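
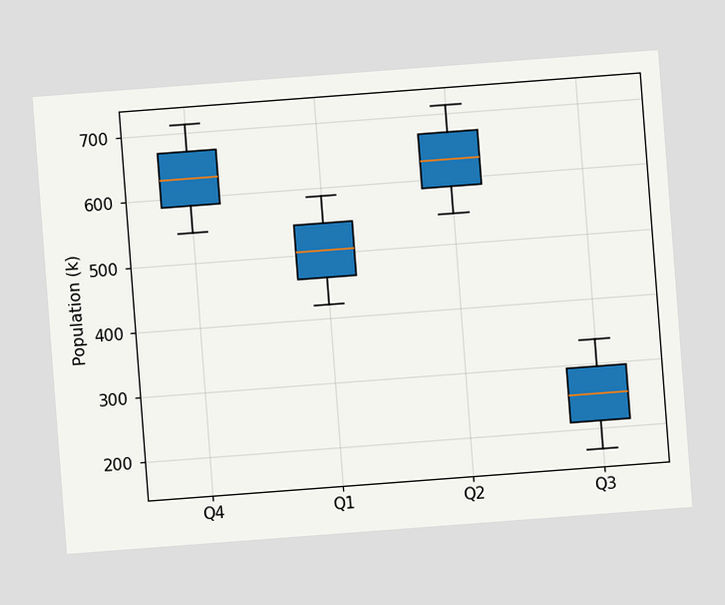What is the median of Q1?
504k

The chart is tilted about 4° counter-clockwise. The median line in the Q1 box sits at 504k.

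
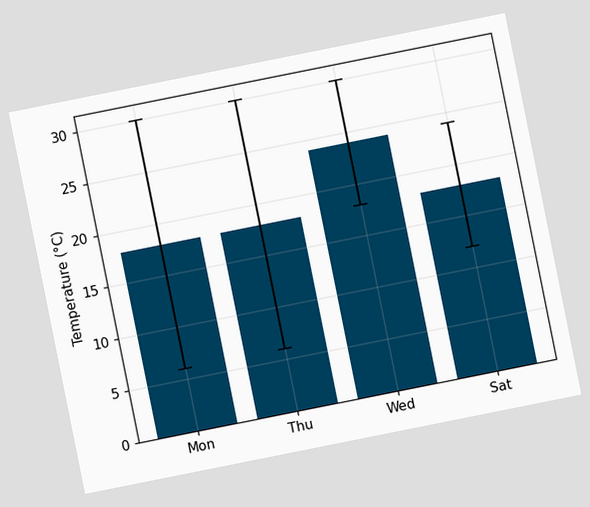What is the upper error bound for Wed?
The chart is tilted about 11° counter-clockwise. The Wed bar's upper whisker reaches 30°C.

30°C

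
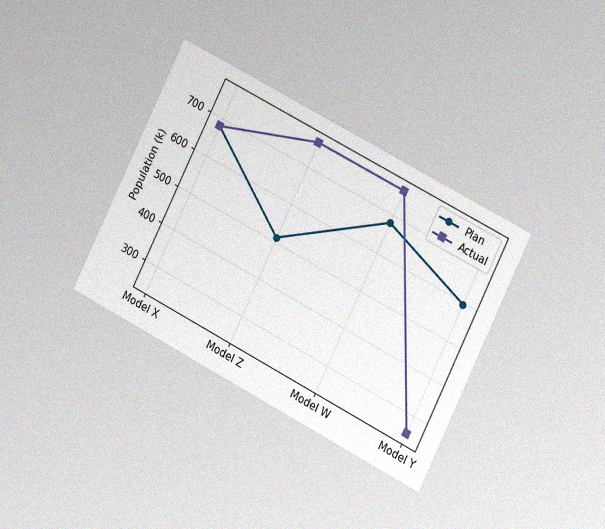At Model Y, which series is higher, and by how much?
Plan, by 340k

The chart is tilted about 27° clockwise and viewed at a slight angle, with some photo noise. At Model Y, Plan sits above the other line by 340k.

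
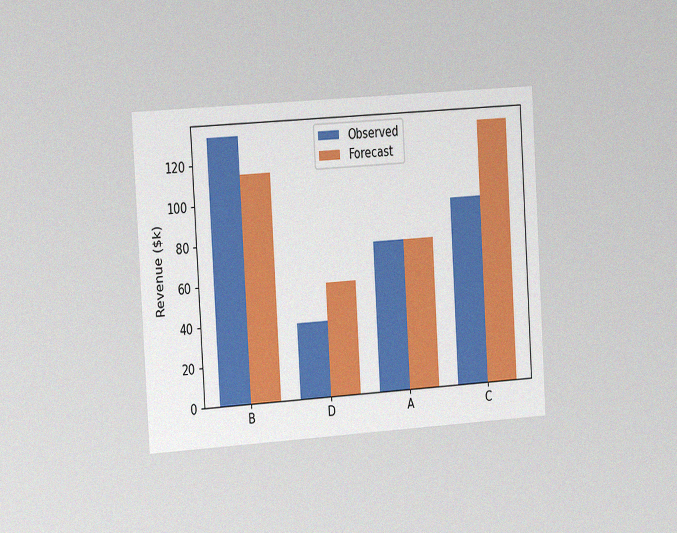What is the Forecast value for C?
$133k

The chart is tilted about 3° counter-clockwise and viewed slightly from the left, with some photo noise. The Forecast bar at C reaches $133k on the y-axis.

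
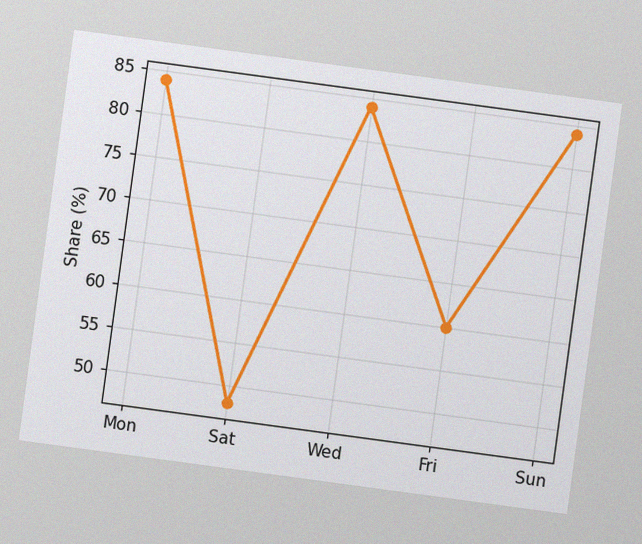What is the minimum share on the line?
48%

The chart is tilted about 8° clockwise, with some photo noise. The lowest point is at Sat, and reading across to the y-axis gives 48%.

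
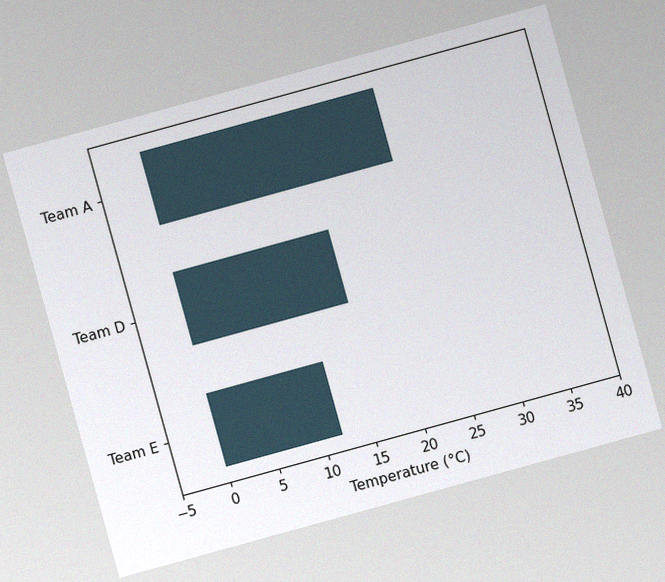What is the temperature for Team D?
16°C

The chart is tilted about 15° counter-clockwise, with some photo noise. Reading along the chart's x-axis, the Team D bar reaches 16°C.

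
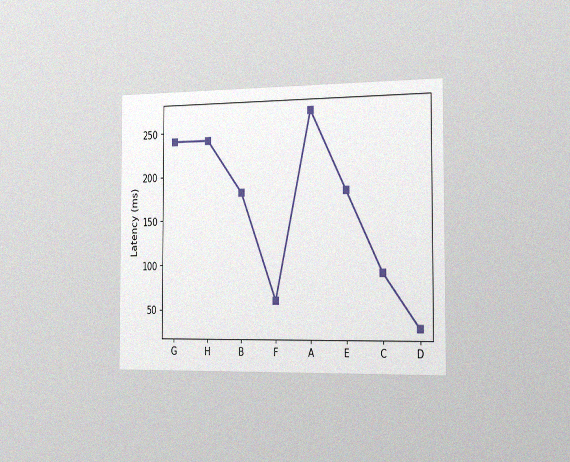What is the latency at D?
30ms

The chart is viewed slightly from the right, with some photo noise. At D, the line is at 30ms.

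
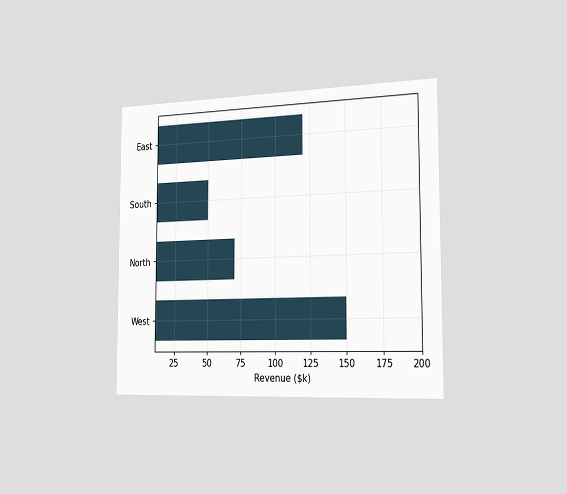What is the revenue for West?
$150k

The chart is viewed slightly from the right. Reading along the chart's x-axis, the West bar reaches $150k.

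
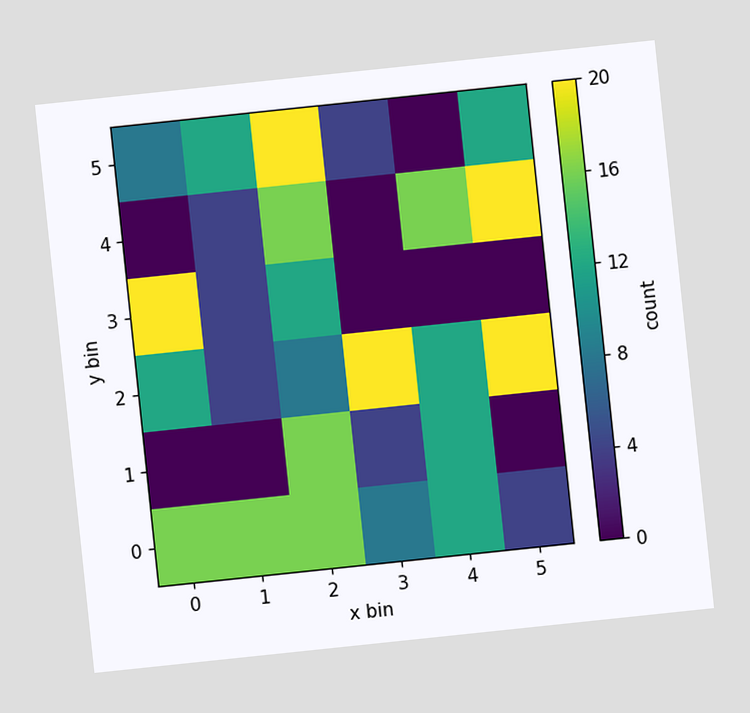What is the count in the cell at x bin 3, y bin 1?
4

The chart is tilted about 6° counter-clockwise. Matching the cell (3, 1) against the colorbar gives 4.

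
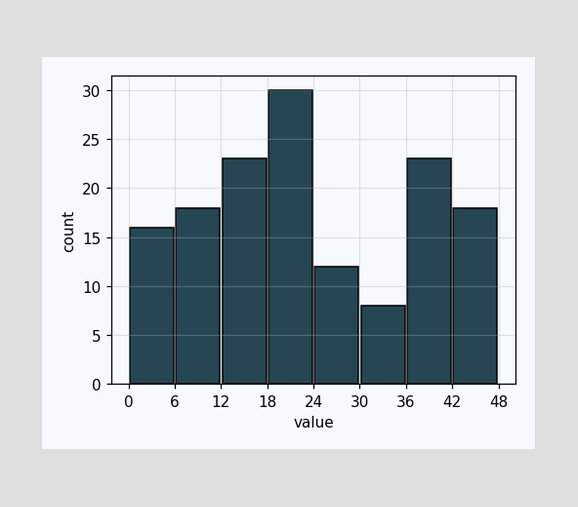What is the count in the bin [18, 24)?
The [18, 24) bin has height 30.

30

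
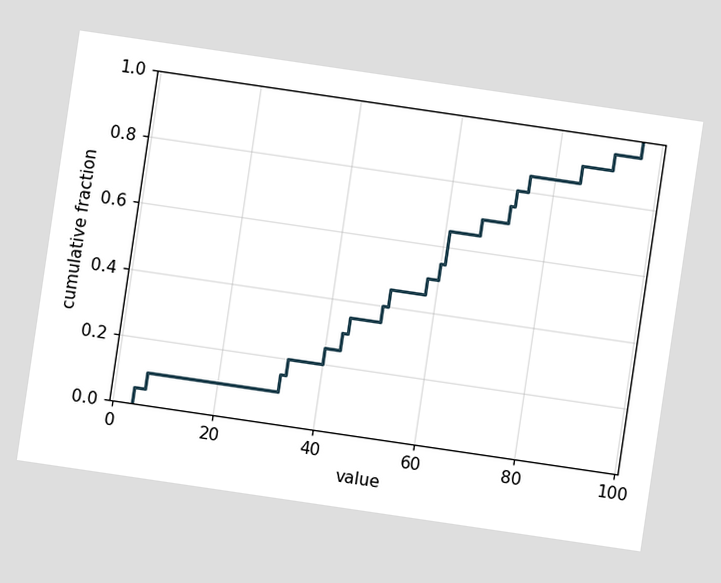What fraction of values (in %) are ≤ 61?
The chart is tilted about 8° clockwise. At x=61 the ECDF step is at 65%.

65%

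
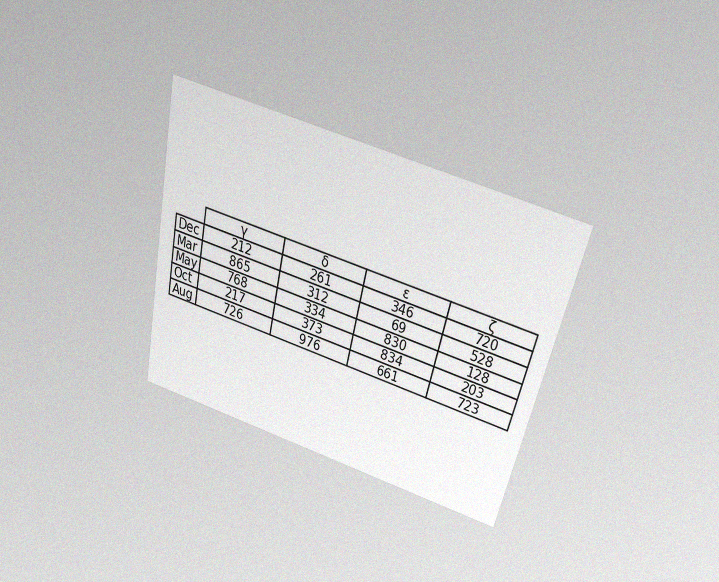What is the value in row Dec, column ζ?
720

The chart is tilted about 13° clockwise and viewed slightly from above, with some photo noise. The (Dec, ζ) cell reads 720.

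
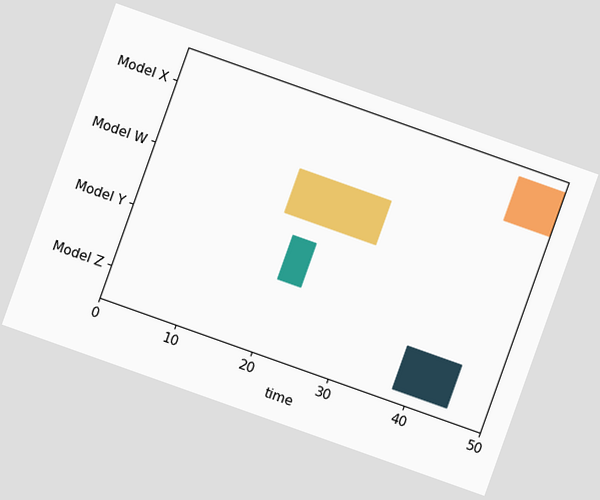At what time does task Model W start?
The chart is tilted about 20° clockwise. The Model W bar begins at t=18.

18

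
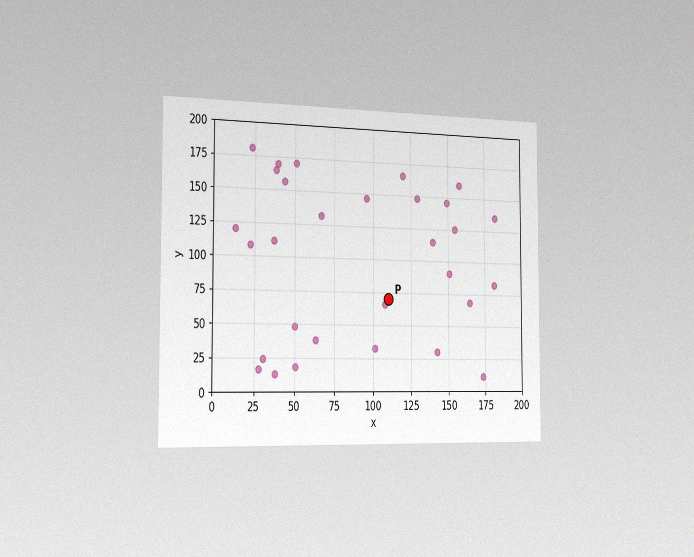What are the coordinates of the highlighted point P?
(110, 70)

The chart is viewed slightly from the left, with some photo noise. Following the gridlines from P to each axis, P sits at (110, 70).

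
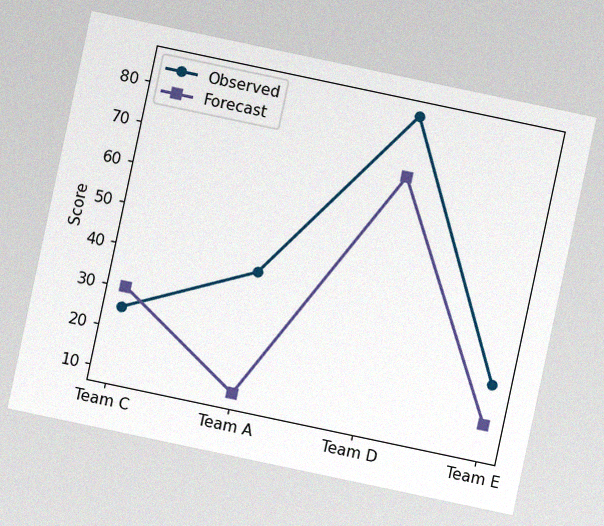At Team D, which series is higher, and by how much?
The chart is tilted about 12° clockwise, with some photo noise. At Team D, Observed sits above the other line by 15.

Observed, by 15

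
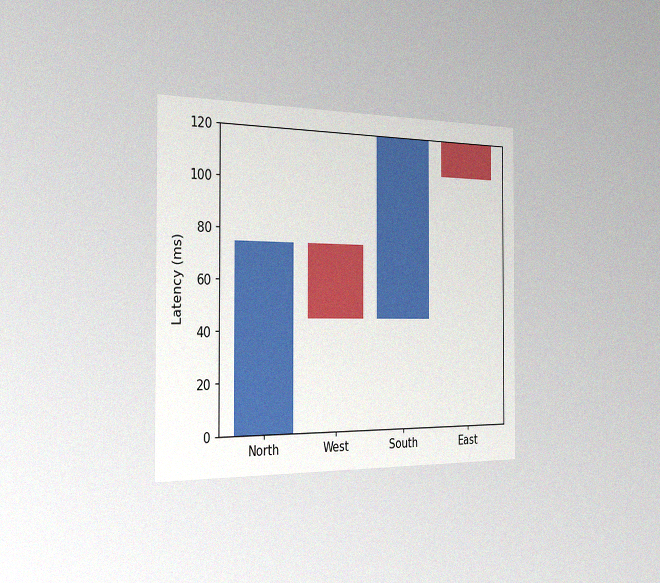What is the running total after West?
The chart is viewed slightly from the left, with some photo noise. After West the running total reaches 45ms.

45ms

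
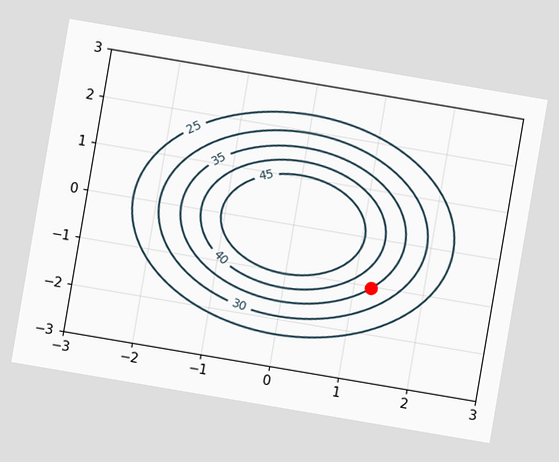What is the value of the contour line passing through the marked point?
The chart is tilted about 10° clockwise. The marked point sits on the contour labelled 35.

35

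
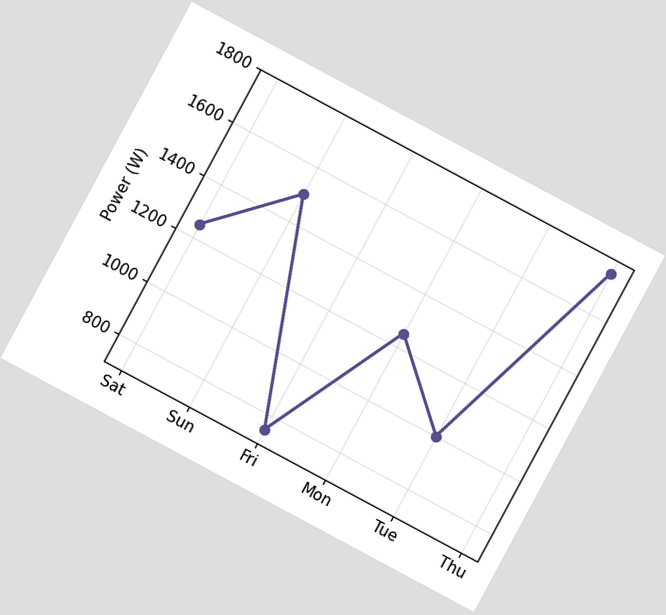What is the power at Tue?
The chart is tilted about 28° clockwise. At Tue, the line is at 1000W.

1000W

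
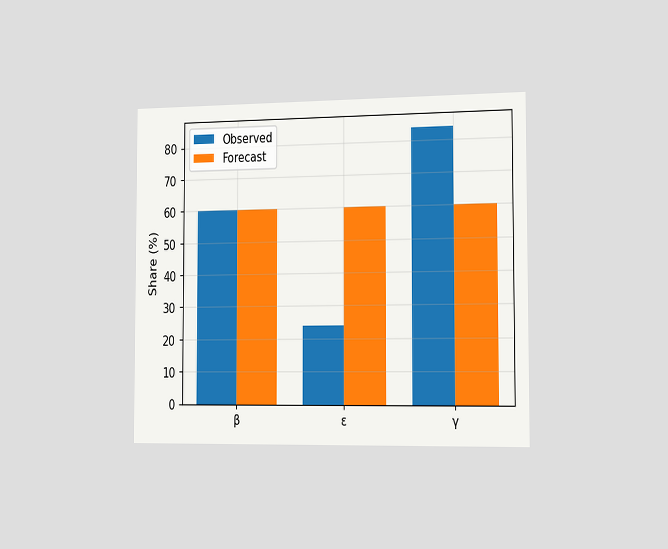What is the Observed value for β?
60%

The chart is viewed slightly from the right. The Observed bar at β reaches 60% on the y-axis.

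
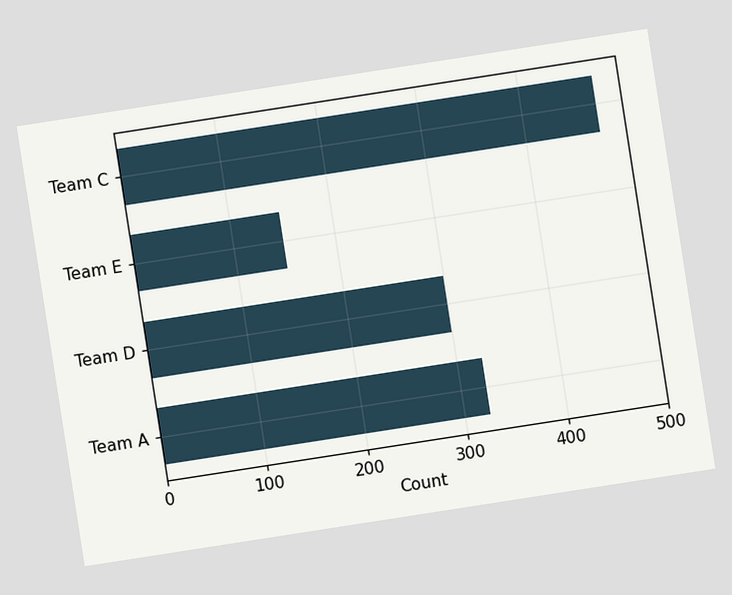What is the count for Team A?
The chart is tilted about 9° counter-clockwise. Reading along the chart's x-axis, the Team A bar reaches 325.

325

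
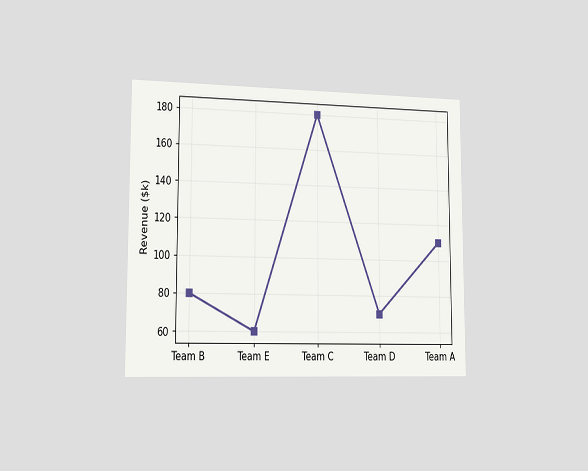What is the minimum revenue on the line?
$60k

The chart is viewed slightly from the left. The lowest point is at Team E, and reading across to the y-axis gives $60k.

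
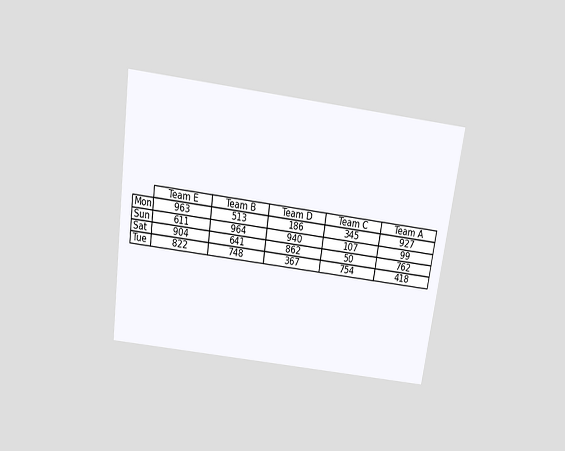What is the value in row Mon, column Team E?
The chart is tilted about 8° clockwise and viewed slightly from above. The (Mon, Team E) cell reads 963.

963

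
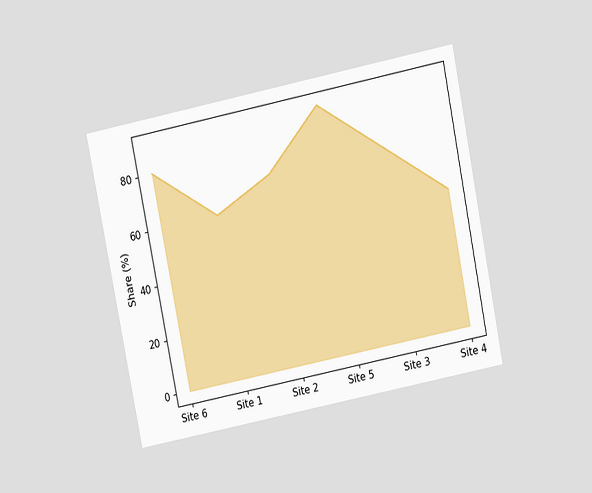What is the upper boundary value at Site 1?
60%

The chart is tilted about 11° counter-clockwise and viewed slightly from above. At Site 1 the upper boundary is at 60%.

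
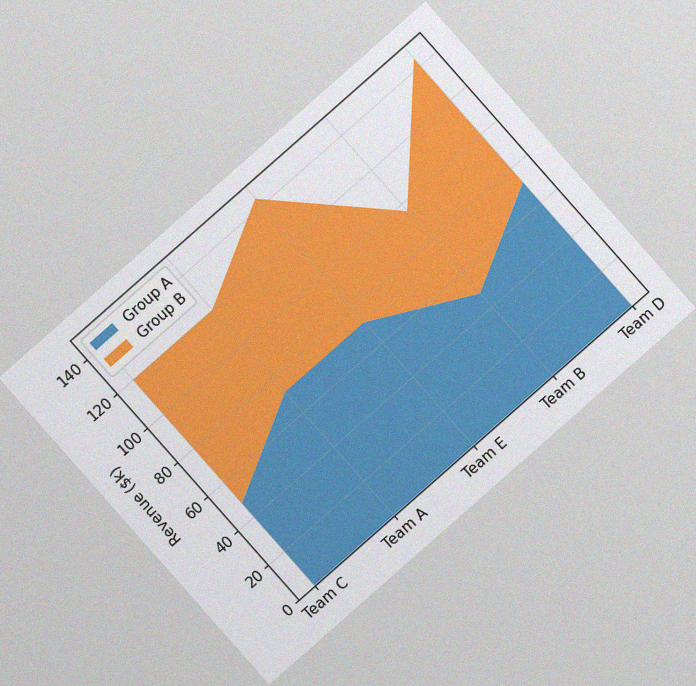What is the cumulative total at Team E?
$144k

The chart is tilted about 41° counter-clockwise, with some photo noise. The stacked total at Team E reaches $144k.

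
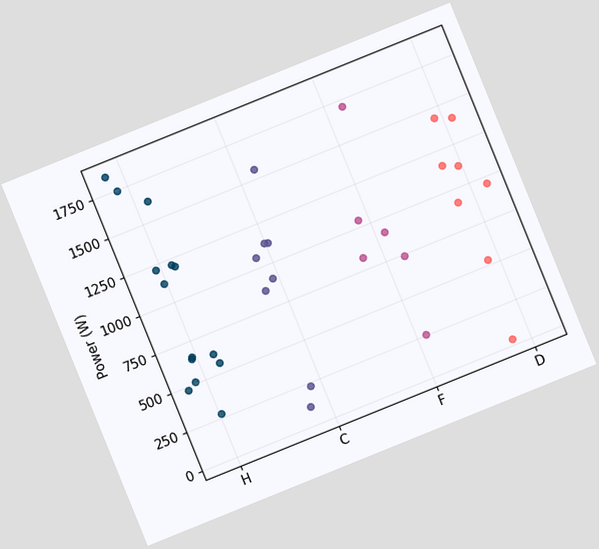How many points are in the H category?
The chart is tilted about 22° counter-clockwise. Counting the markers in the H column gives 14.

14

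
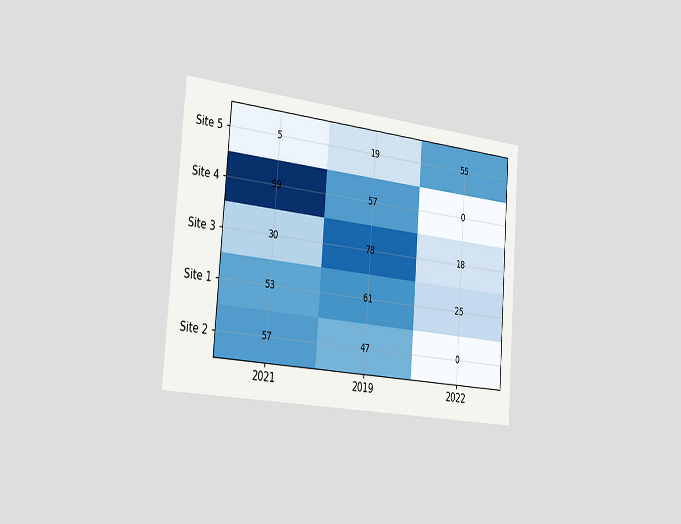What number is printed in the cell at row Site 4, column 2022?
0

The chart is tilted about 4° clockwise and viewed slightly from the left. The (Site 4, 2022) cell reads 0.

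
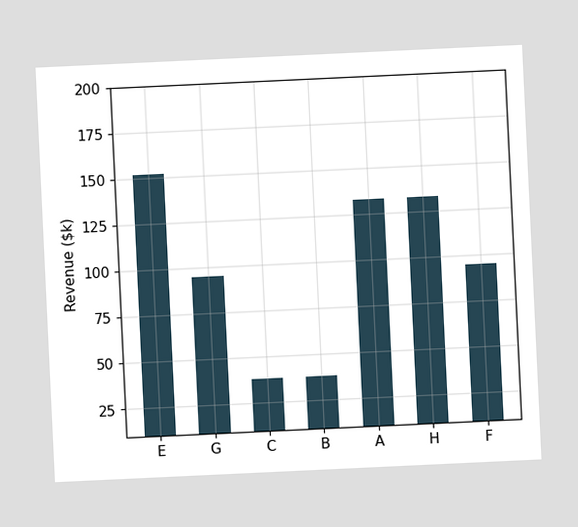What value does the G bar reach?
The chart is tilted about 3° counter-clockwise. Reading along the chart's y-axis, the G bar reaches $95k.

$95k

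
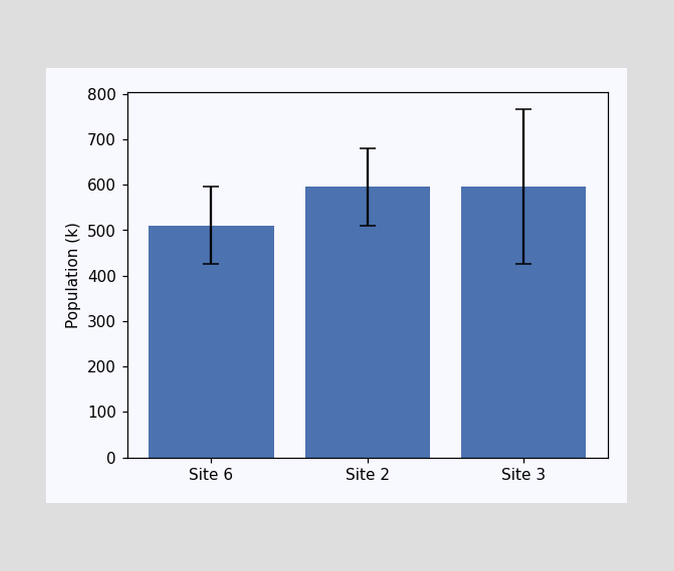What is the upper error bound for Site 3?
The Site 3 bar's upper whisker reaches 765k.

765k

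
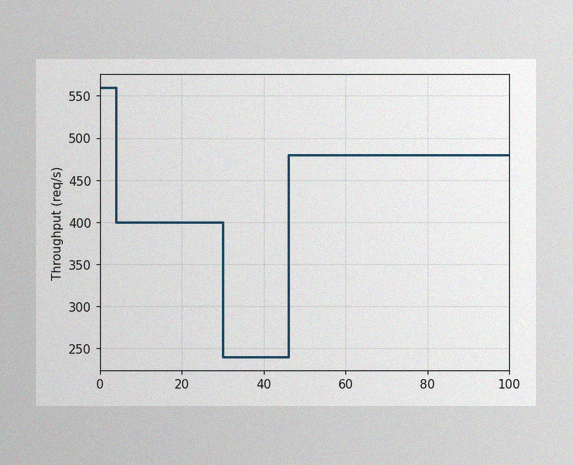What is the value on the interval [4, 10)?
The image has some photo noise and uneven lighting. On [4, 10) the step sits at 400req/s.

400req/s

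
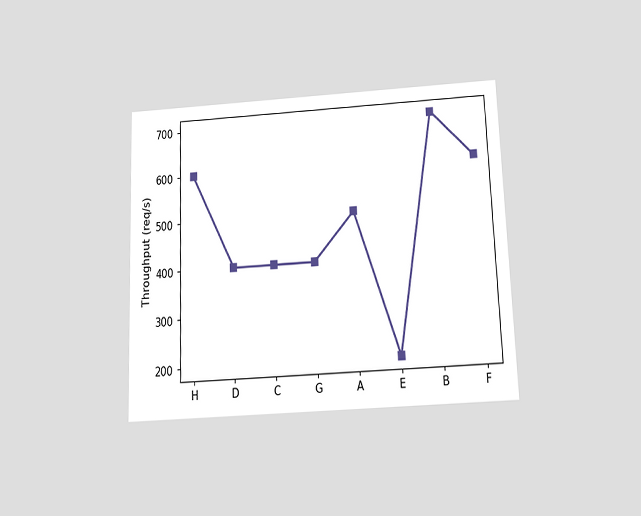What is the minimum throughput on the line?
The chart is tilted about 2° counter-clockwise and viewed slightly from below. The lowest point is at E, and reading across to the y-axis gives 200req/s.

200req/s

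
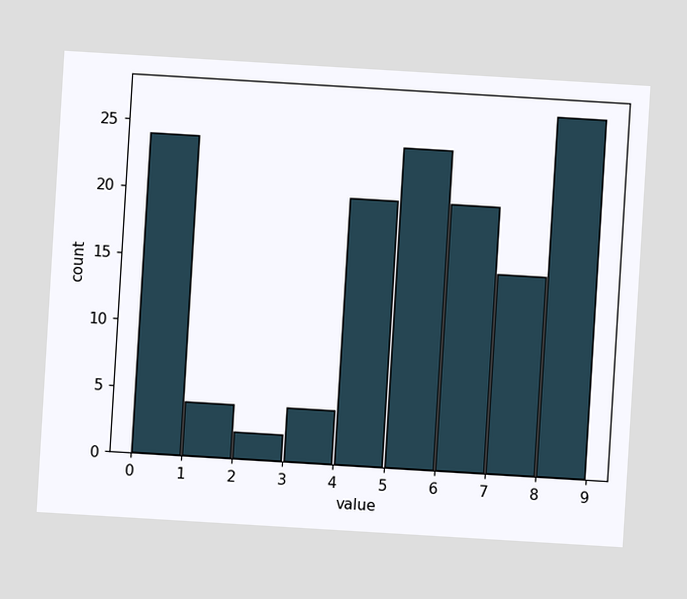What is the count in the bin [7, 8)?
15

The chart is tilted about 3° clockwise. The [7, 8) bin has height 15.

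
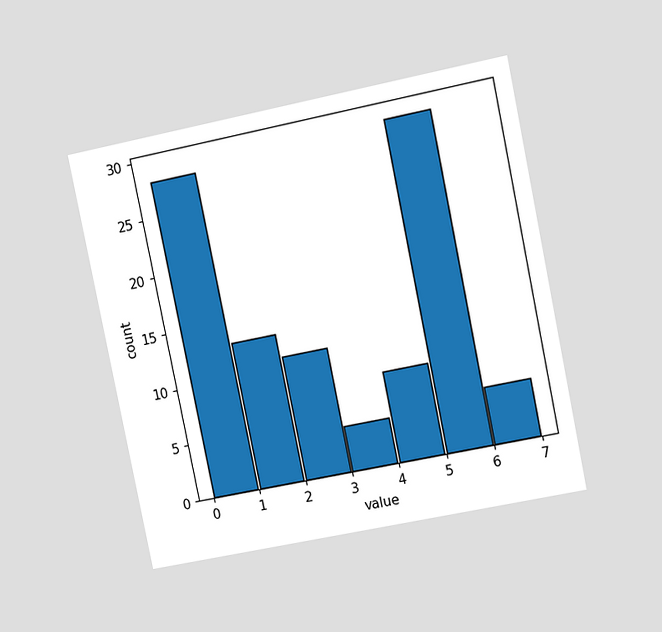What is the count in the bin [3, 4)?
The chart is tilted about 12° counter-clockwise and viewed at a slight angle. The [3, 4) bin has height 4.

4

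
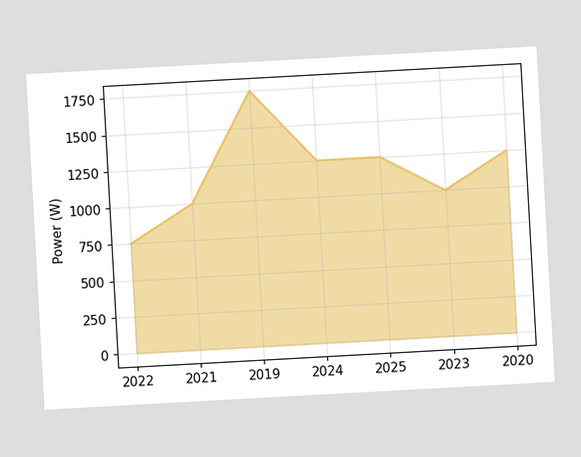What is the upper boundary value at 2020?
The chart is tilted about 3° counter-clockwise. At 2020 the upper boundary is at 1250W.

1250W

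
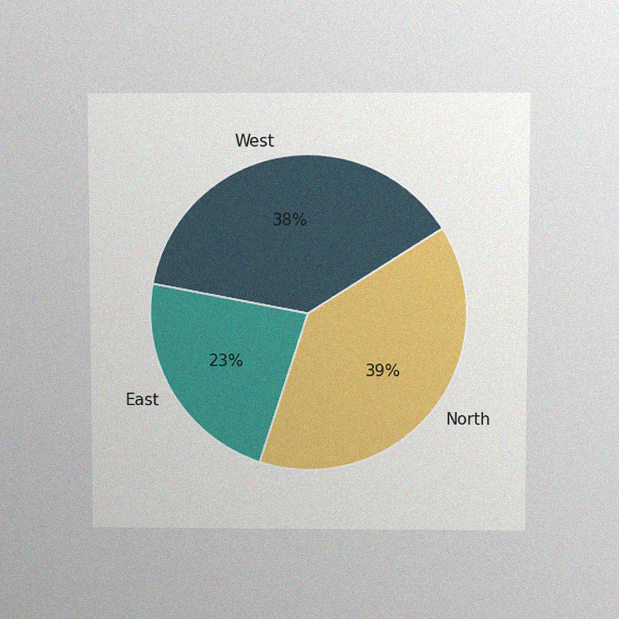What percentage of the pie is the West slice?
The chart is viewed slightly from above, with some photo noise. The West slice takes up 38% of the pie.

38%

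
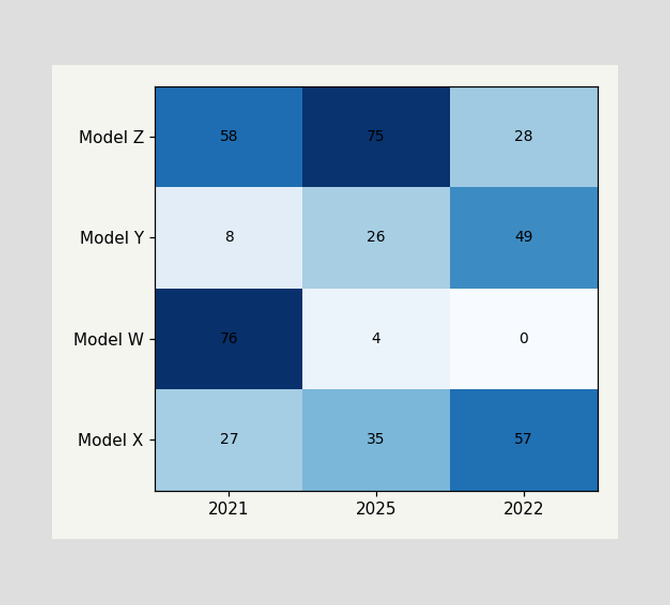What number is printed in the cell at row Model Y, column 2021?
8

The (Model Y, 2021) cell reads 8.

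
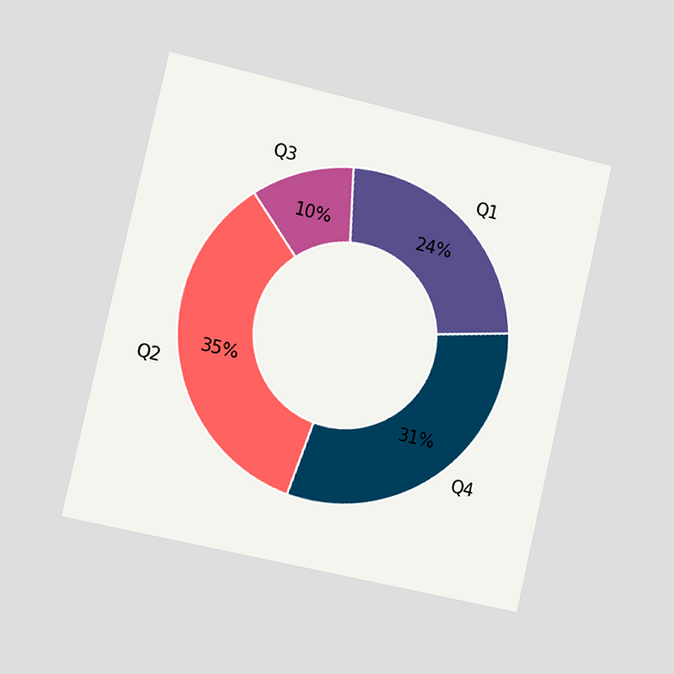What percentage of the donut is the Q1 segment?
24%

The chart is tilted about 13° clockwise and viewed slightly from the left. The Q1 segment takes up 24% of the ring.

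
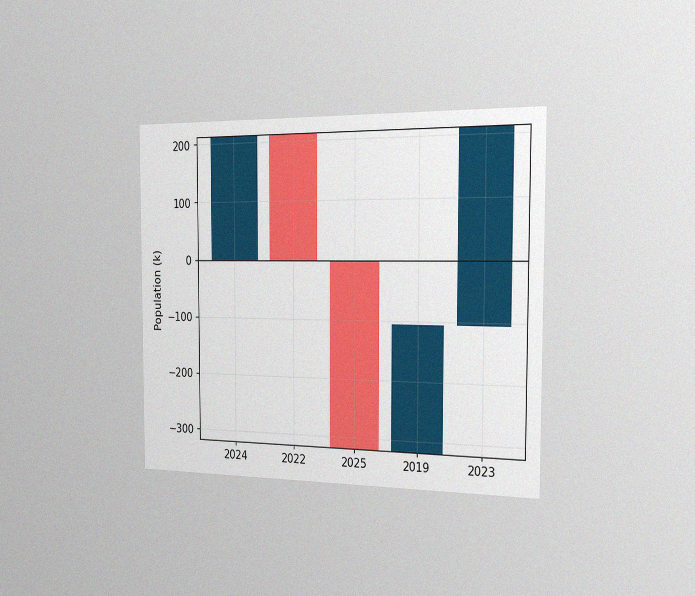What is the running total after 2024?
212k

The chart is viewed slightly from the right, with some photo noise. After 2024 the running total reaches 212k.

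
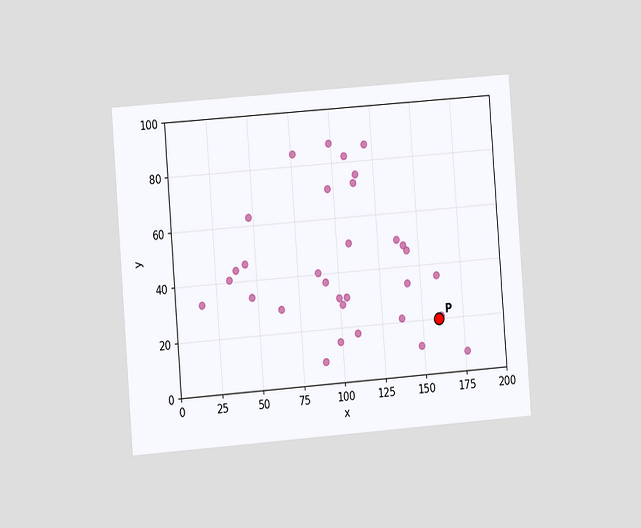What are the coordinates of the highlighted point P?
The chart is tilted about 4° counter-clockwise and viewed at a slight angle. Following the gridlines from P to each axis, P sits at (160, 20).

(160, 20)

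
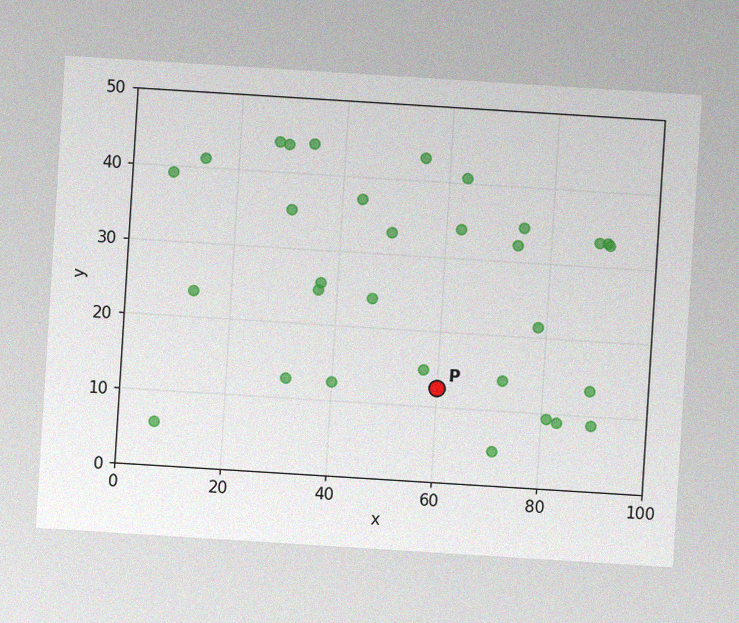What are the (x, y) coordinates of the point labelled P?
(60, 12.5)

The chart is tilted about 4° clockwise, with some photo noise. Following the gridlines from P to each axis, P sits at (60, 12.5).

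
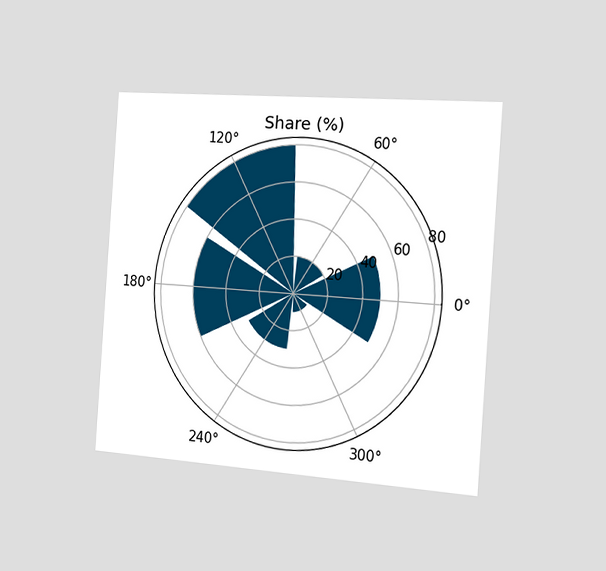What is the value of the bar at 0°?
The chart is tilted about 4° clockwise and viewed slightly from the right. The bar at 0° reaches 50% on the radial axis.

50%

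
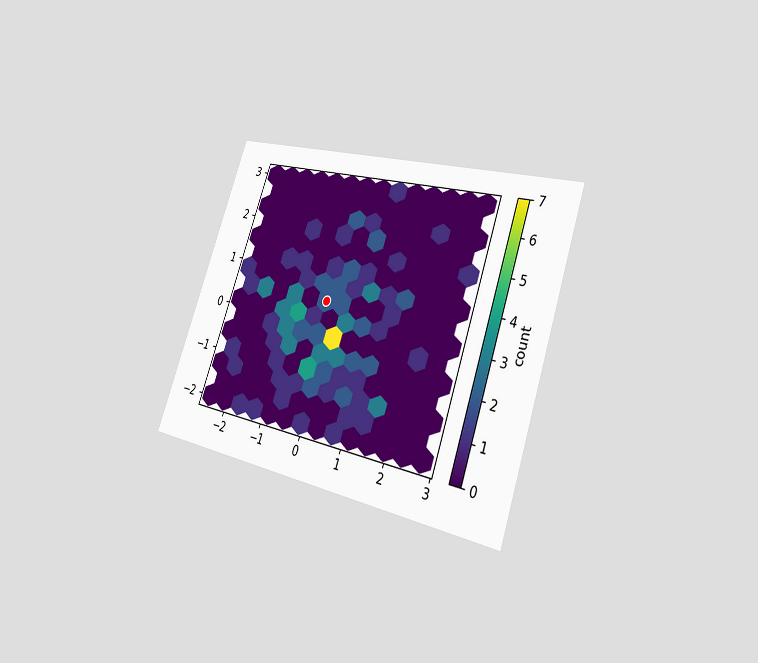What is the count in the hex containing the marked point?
The chart is tilted about 19° clockwise and viewed slightly from the right. The marked hex reads 2 on the colorbar.

2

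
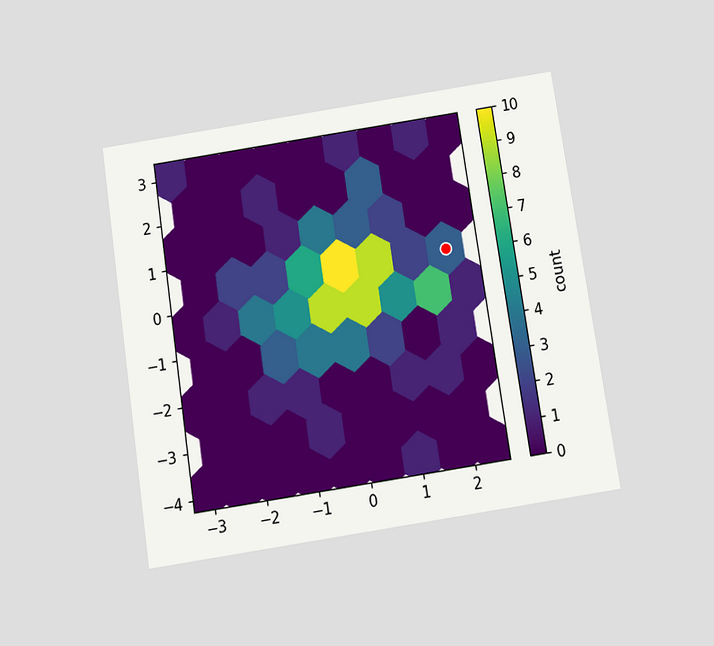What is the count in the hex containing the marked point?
The chart is tilted about 9° counter-clockwise and viewed slightly from below. The marked hex reads 3 on the colorbar.

3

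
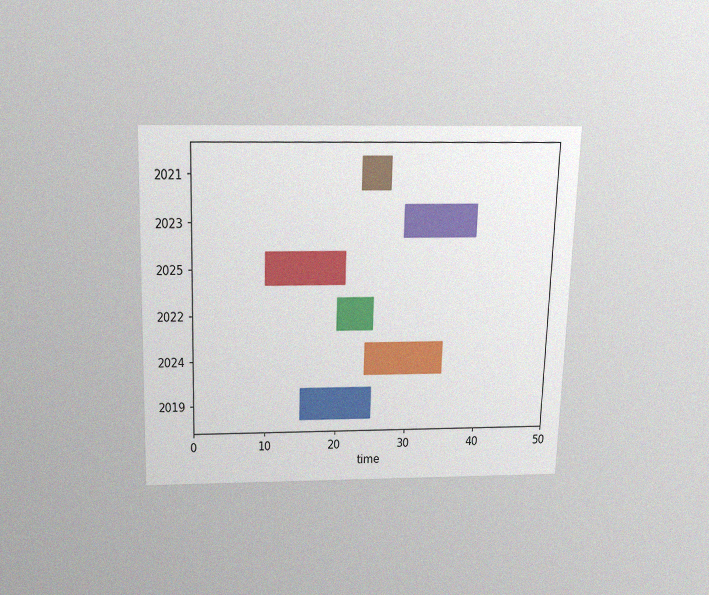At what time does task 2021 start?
The chart is viewed slightly from above, with some photo noise. The 2021 bar begins at t=23.

23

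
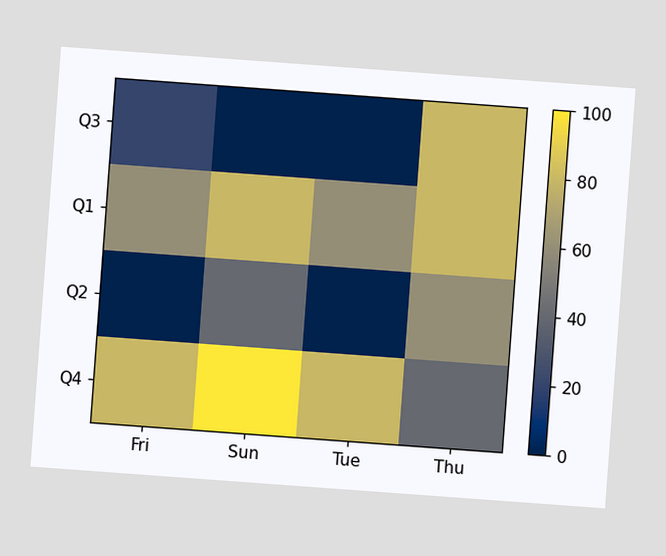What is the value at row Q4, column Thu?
The chart is tilted about 4° clockwise. Matching cell (Q4, Thu) against the colorbar gives 40.

40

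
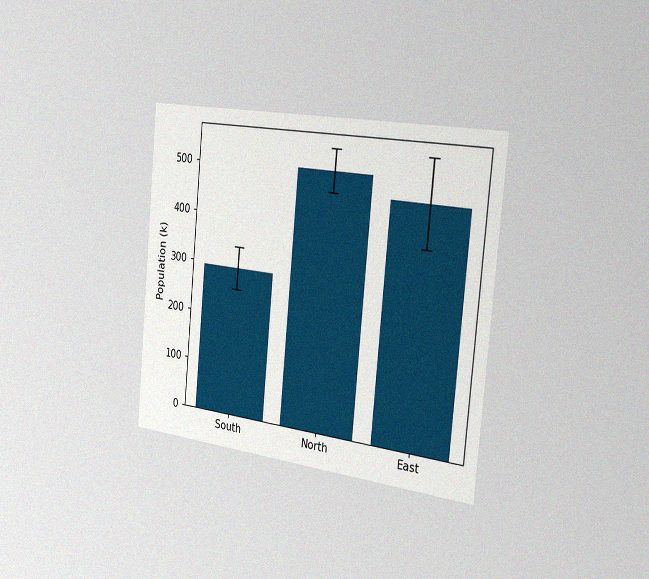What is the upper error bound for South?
The chart is tilted about 5° clockwise and viewed slightly from the right, with some photo noise. The South bar's upper whisker reaches 336k.

336k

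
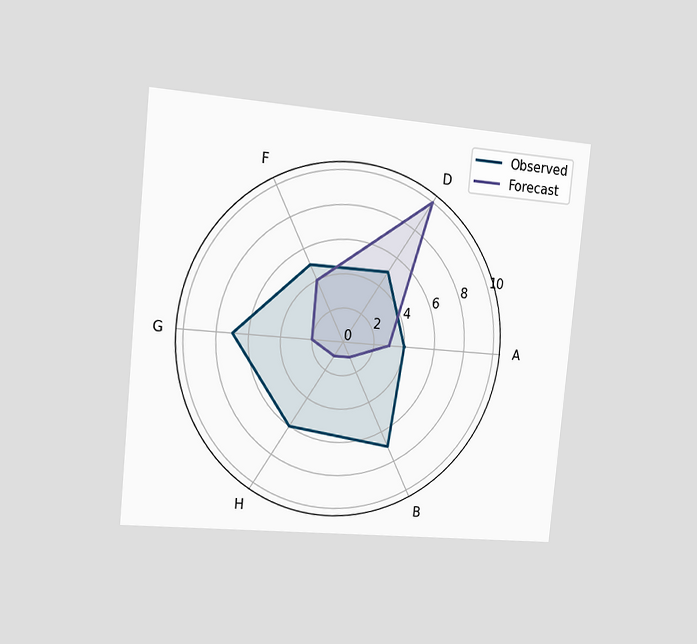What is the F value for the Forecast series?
The chart is tilted about 5° clockwise and viewed slightly from the left. On the F axis, Forecast reaches 4.

4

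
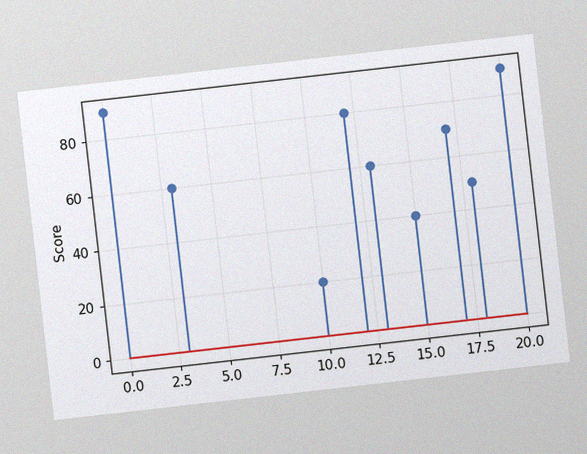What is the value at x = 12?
80

The chart is tilted about 6° counter-clockwise, with some photo noise. The stem at x=12 reaches 80.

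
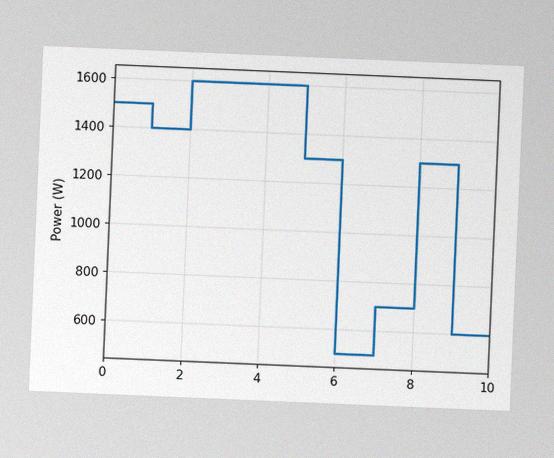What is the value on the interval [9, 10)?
The chart is tilted about 2° clockwise, with some photo noise. On [9, 10) the step sits at 600W.

600W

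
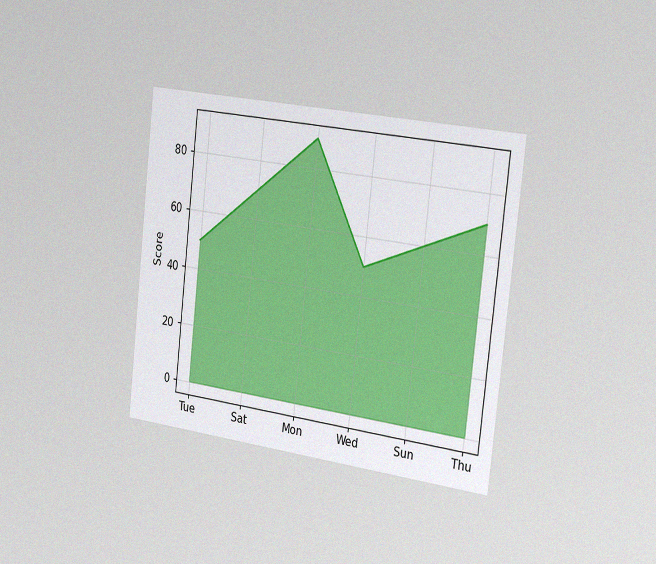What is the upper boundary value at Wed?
The chart is tilted about 6° clockwise and viewed slightly from the right, with some photo noise. At Wed the upper boundary is at 50.

50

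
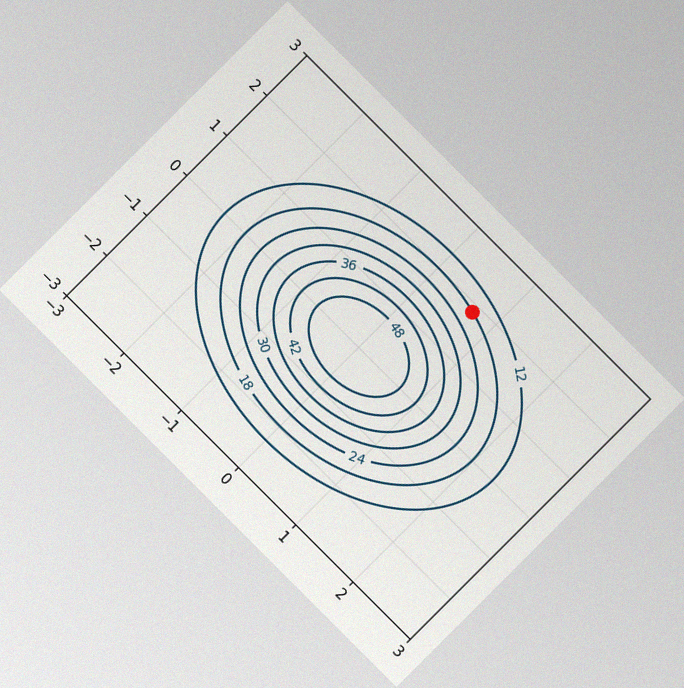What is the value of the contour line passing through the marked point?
18

The chart is tilted about 45° clockwise, with some photo noise. The marked point sits on the contour labelled 18.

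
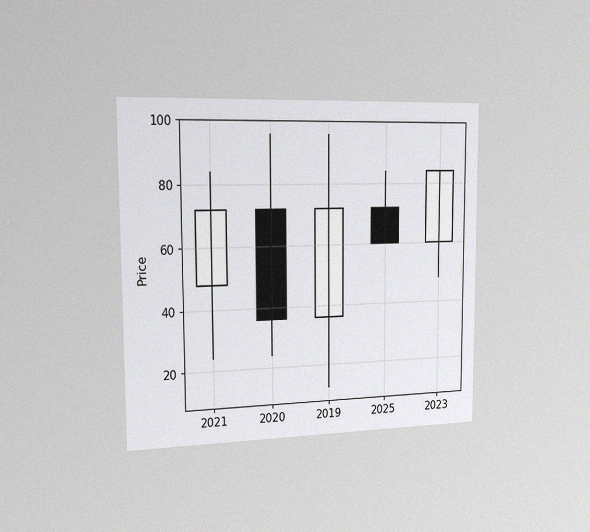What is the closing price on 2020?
The chart is viewed slightly from the left, with some photo noise. The 2020 candle closes at 36.

36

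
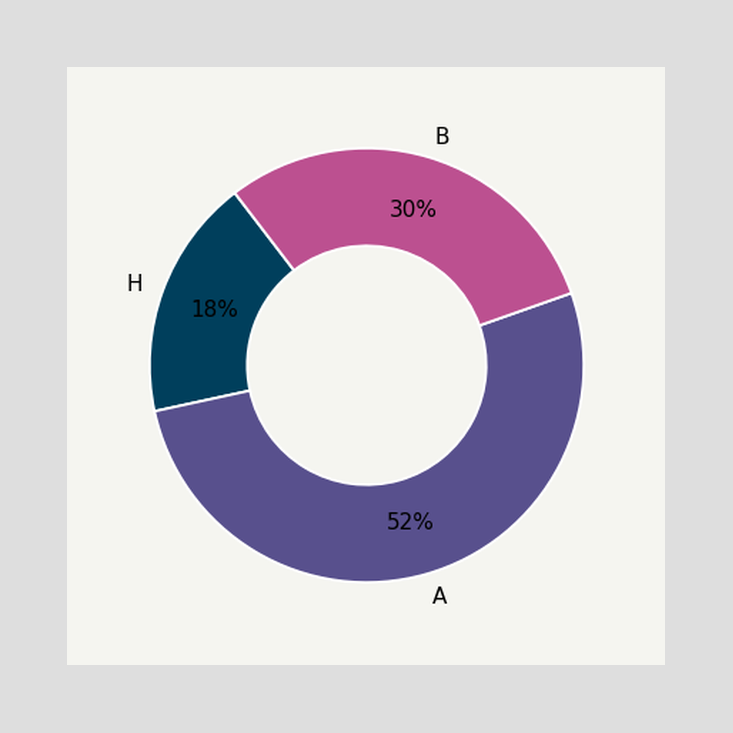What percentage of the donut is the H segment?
18%

The H segment takes up 18% of the ring.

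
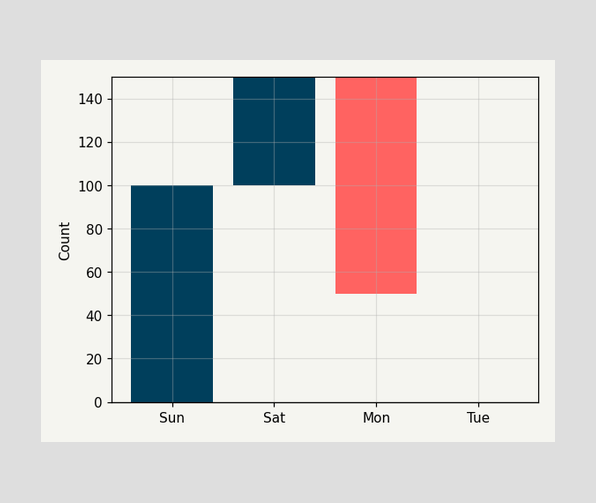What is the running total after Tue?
After Tue the running total reaches 50.

50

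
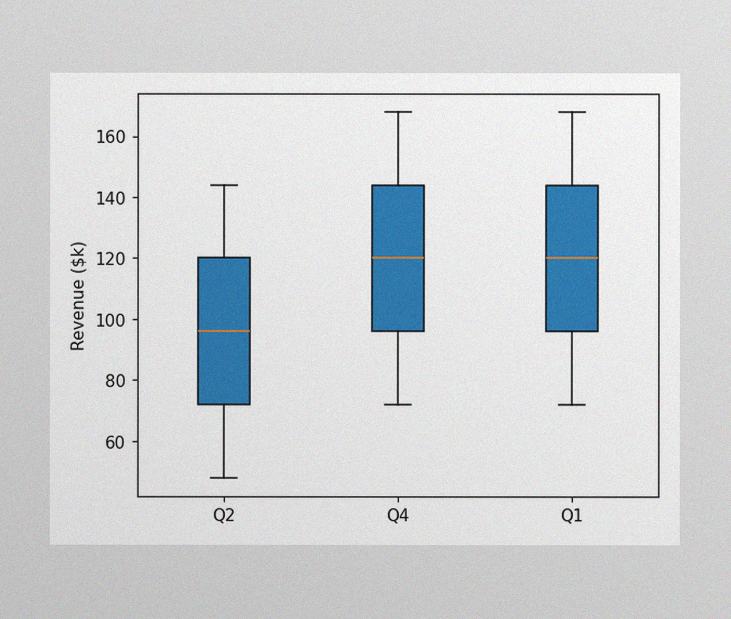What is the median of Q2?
The image has some photo noise and uneven lighting. The median line in the Q2 box sits at $96k.

$96k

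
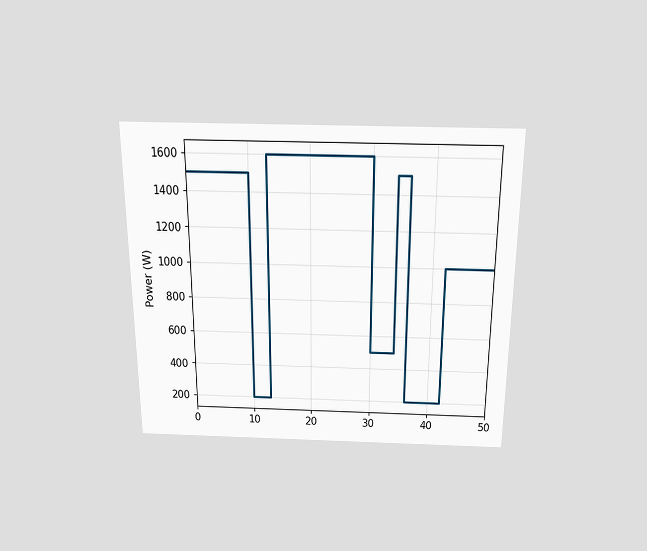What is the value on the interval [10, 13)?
The chart is viewed slightly from above. On [10, 13) the step sits at 200W.

200W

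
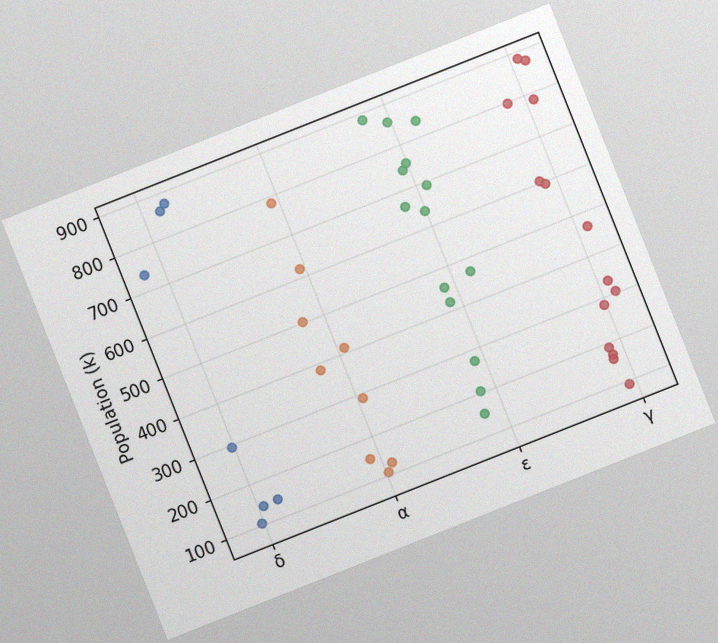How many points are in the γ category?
14

The chart is tilted about 22° counter-clockwise, with some photo noise. Counting the markers in the γ column gives 14.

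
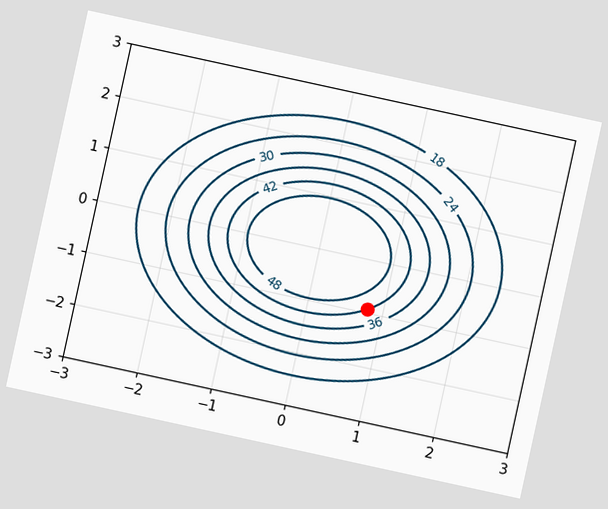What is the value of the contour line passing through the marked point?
The chart is tilted about 12° clockwise. The marked point sits on the contour labelled 42.

42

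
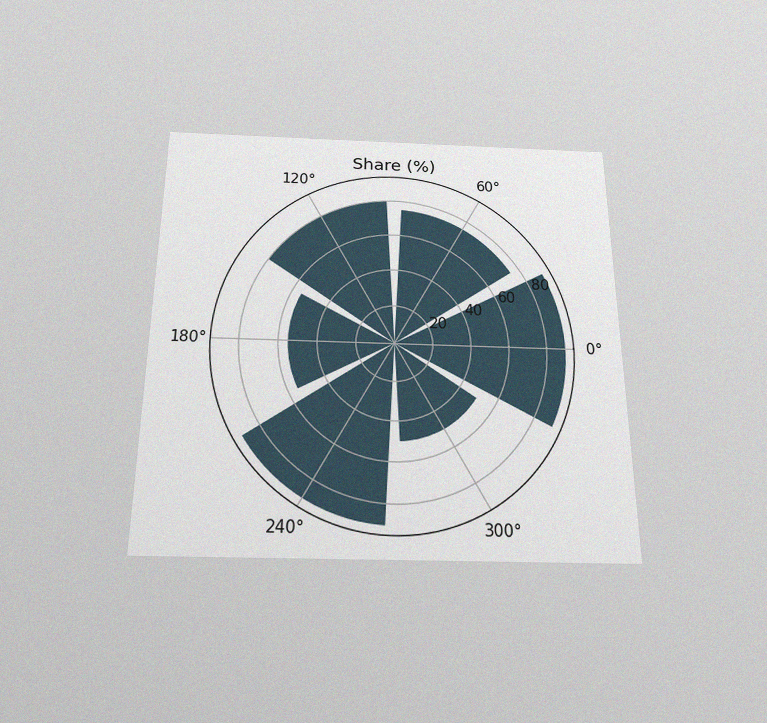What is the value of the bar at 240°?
The chart is viewed slightly from below, with some photo noise. The bar at 240° reaches 90% on the radial axis.

90%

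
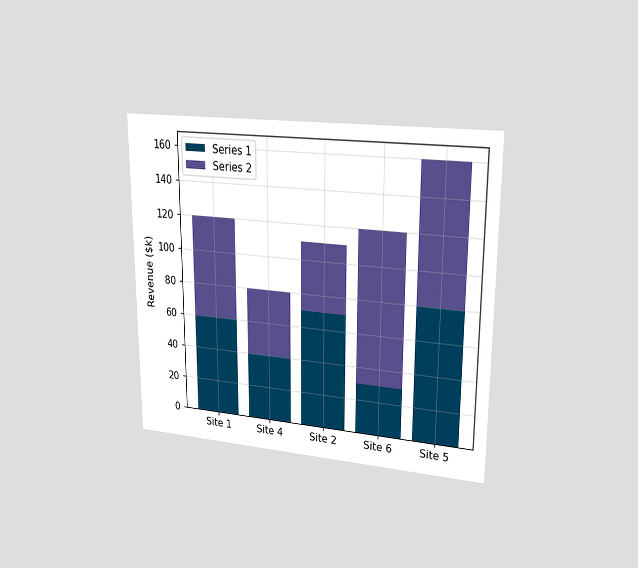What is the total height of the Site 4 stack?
$80k

The chart is viewed at a slight angle. The Site 4 stack's top reaches $80k on the y-axis.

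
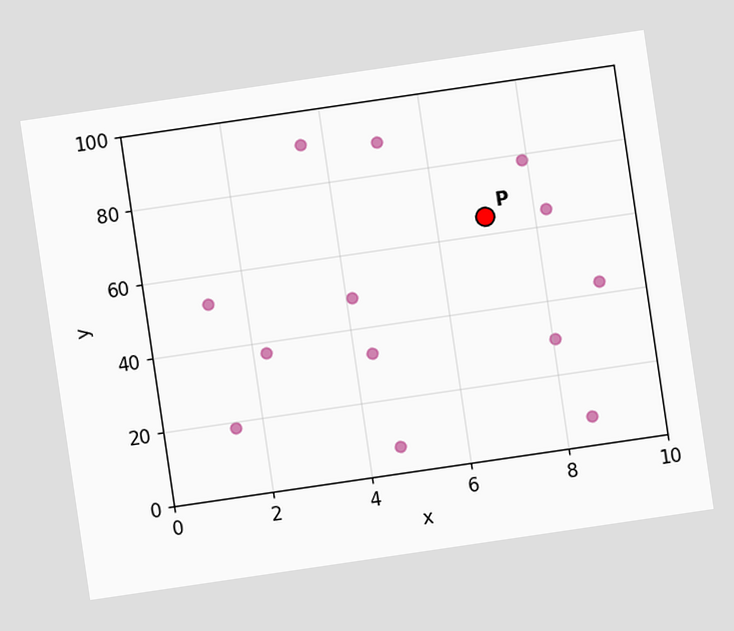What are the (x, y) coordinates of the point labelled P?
The chart is tilted about 8° counter-clockwise. Following the gridlines from P to each axis, P sits at (7, 65).

(7, 65)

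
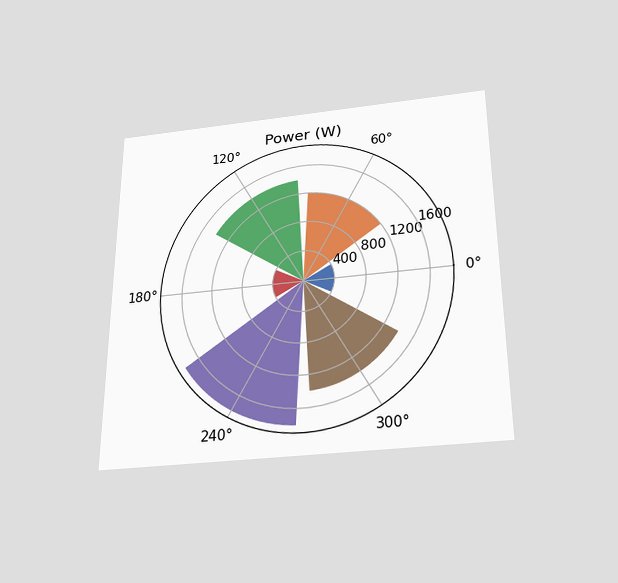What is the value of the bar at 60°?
The chart is viewed slightly from below. The bar at 60° reaches 1200W on the radial axis.

1200W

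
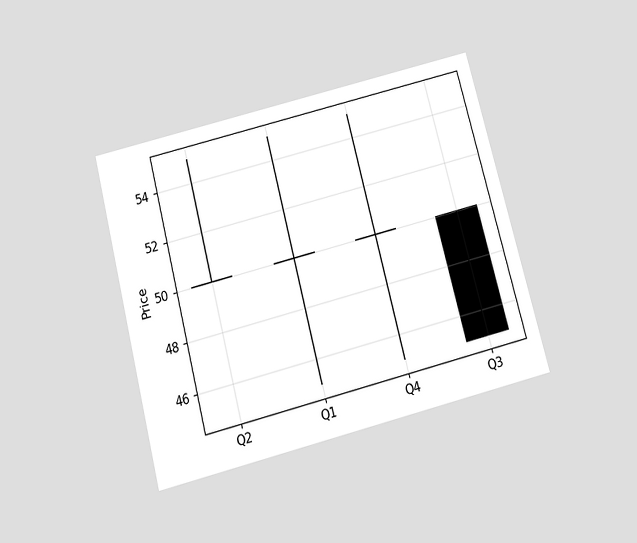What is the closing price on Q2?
The chart is tilted about 15° counter-clockwise and viewed slightly from below. The Q2 candle closes at 50.

50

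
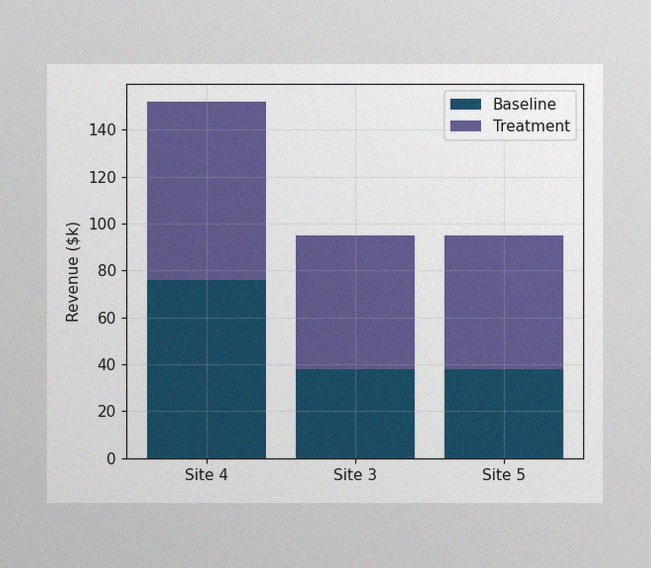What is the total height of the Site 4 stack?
The image has some photo noise and uneven lighting. The Site 4 stack's top reaches $152k on the y-axis.

$152k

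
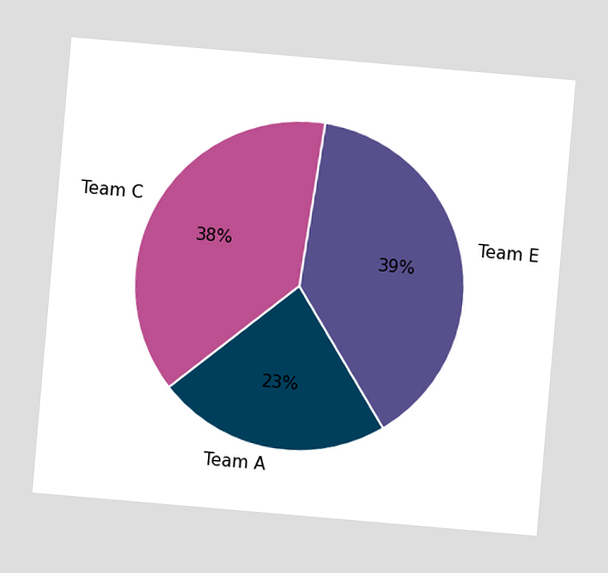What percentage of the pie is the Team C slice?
38%

The chart is tilted about 5° clockwise. The Team C slice takes up 38% of the pie.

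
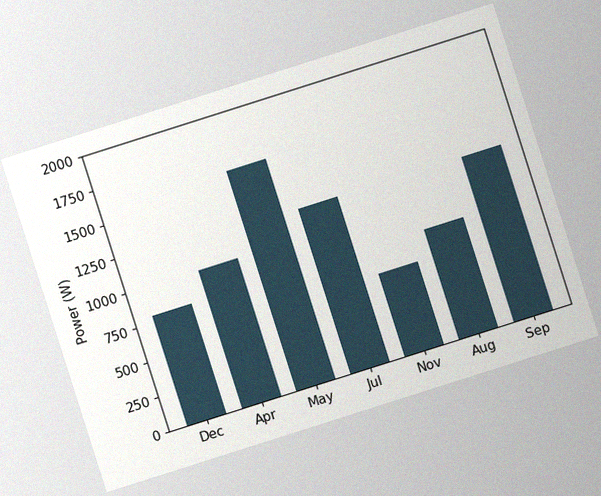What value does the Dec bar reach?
The chart is tilted about 18° counter-clockwise, with some photo noise. Reading along the chart's y-axis, the Dec bar reaches 800W.

800W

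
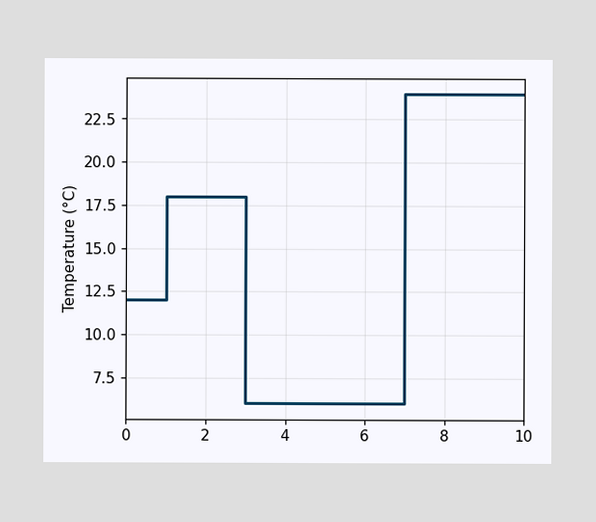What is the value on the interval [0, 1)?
12°C

On [0, 1) the step sits at 12°C.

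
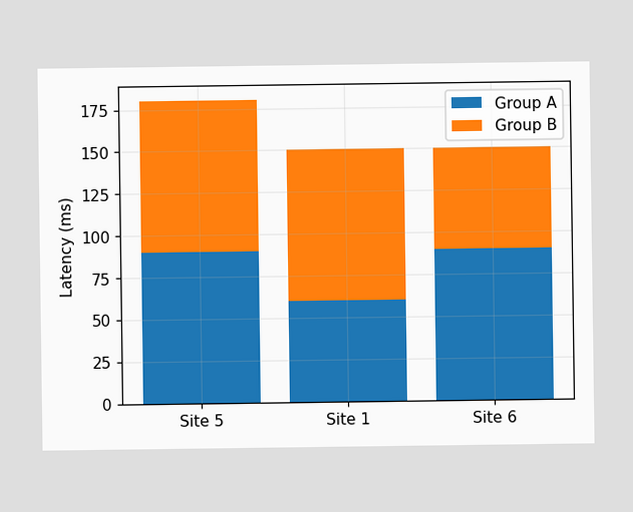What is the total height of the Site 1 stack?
150ms

The Site 1 stack's top reaches 150ms on the y-axis.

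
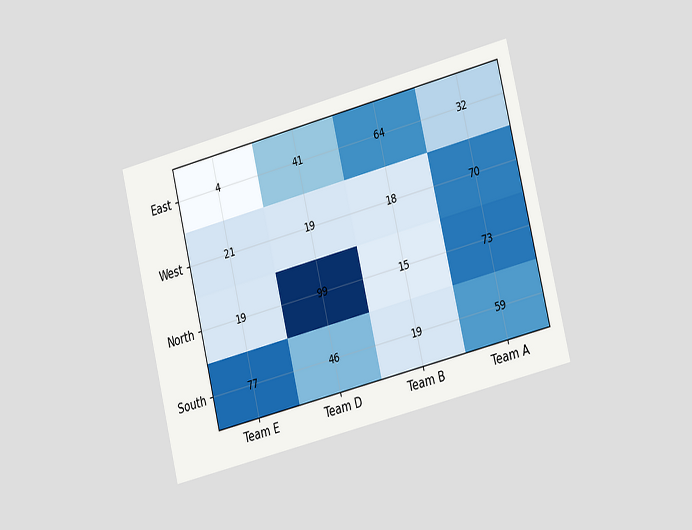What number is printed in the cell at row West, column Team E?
21

The chart is tilted about 14° counter-clockwise and viewed slightly from the right. The (West, Team E) cell reads 21.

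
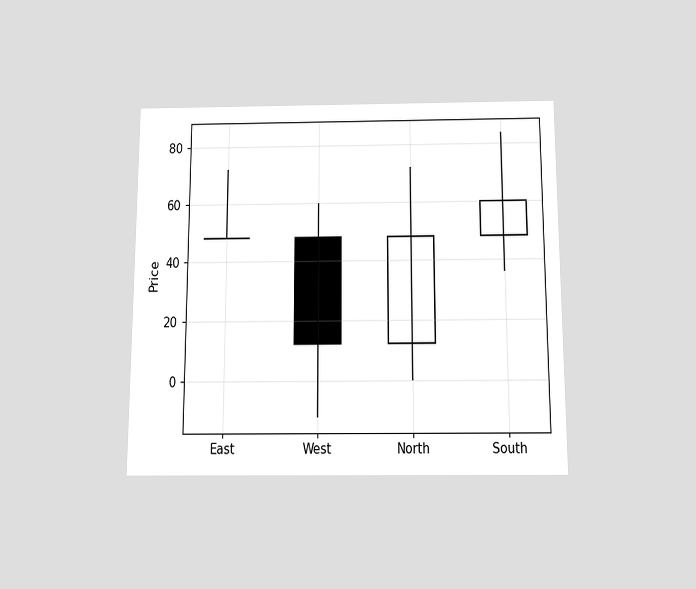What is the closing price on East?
48

The chart is viewed slightly from below. The East candle closes at 48.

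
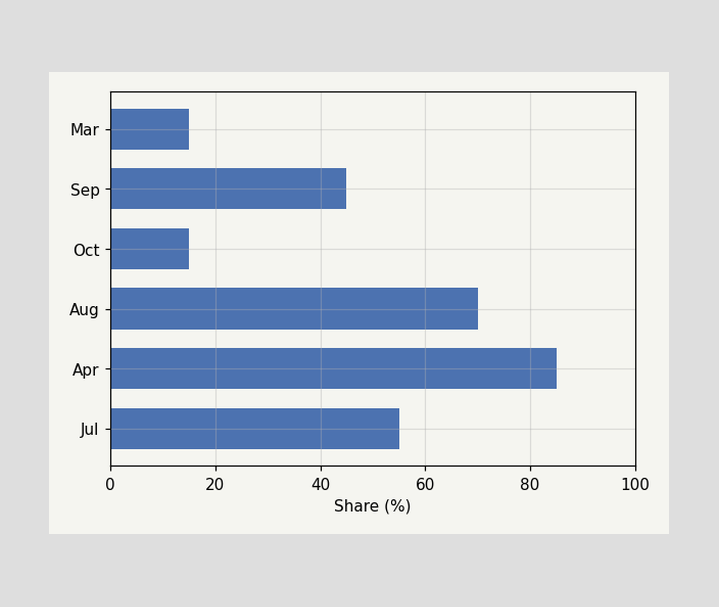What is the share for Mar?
15%

Reading along the chart's x-axis, the Mar bar reaches 15%.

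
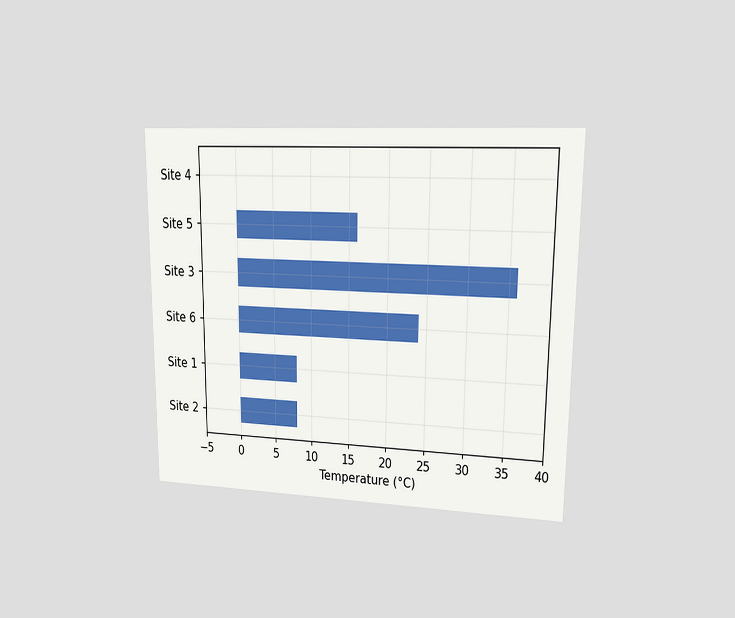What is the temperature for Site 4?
The chart is viewed at a slight angle. Reading along the chart's x-axis, the Site 4 bar reaches 0°C.

0°C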